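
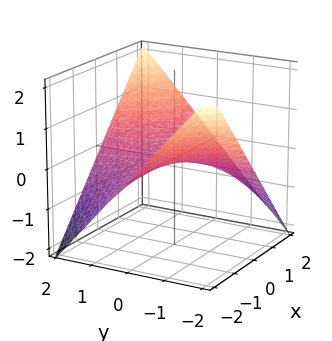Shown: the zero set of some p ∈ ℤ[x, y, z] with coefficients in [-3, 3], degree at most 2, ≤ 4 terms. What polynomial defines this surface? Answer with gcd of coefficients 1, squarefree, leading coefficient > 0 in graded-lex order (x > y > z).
x*y - 2*z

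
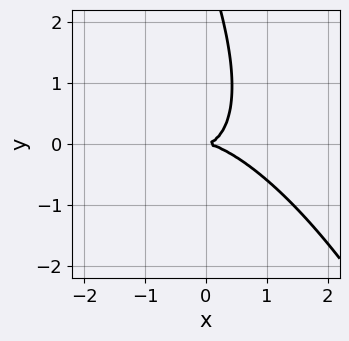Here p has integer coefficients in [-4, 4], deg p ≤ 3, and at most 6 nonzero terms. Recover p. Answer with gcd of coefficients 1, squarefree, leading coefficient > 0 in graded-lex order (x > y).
1. The degree is 3 — the shape is more complex than any degree-2 curve.
2. Against the integer gridlines: one x-axis crossing is at x = 0; it meets the y-axis at y = 0 (among the integer gridlines).
3. These observations pin down the coefficients.

2*x^3 + 3*x^2*y + 3*x*y^2 + y^3 - 3*y^2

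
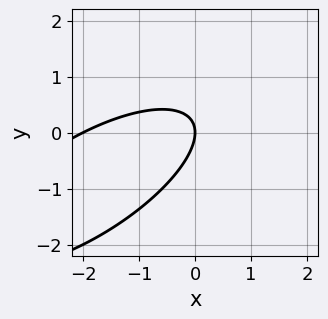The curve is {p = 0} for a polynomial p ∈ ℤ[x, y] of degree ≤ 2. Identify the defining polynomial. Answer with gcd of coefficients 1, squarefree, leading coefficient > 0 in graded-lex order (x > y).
(a) Degree: no degree-1 curve has this shape, so deg p = 2.
(b) From the visible intercepts: among the integer gridlines, it crosses the x-axis at x ∈ {-2, 0}; it crosses the y-axis at the gridline y = 0.
(c) The integer polynomial consistent with all of this is the stated p.

x^2 - 2*x*y + 2*y^2 + 2*x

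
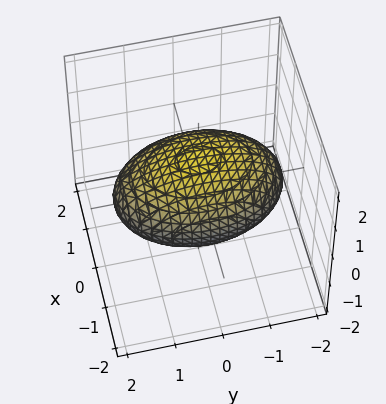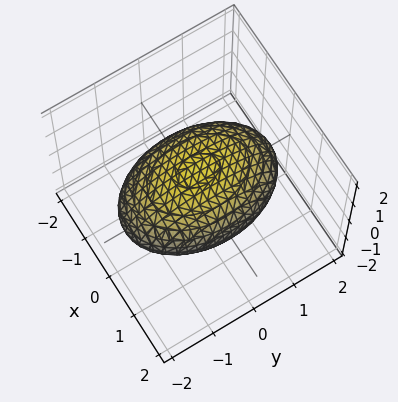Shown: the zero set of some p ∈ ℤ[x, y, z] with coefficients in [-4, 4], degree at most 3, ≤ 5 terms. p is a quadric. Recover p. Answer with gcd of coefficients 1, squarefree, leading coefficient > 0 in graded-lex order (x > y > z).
2*x^2 + y^2 + 3*z^2 - 3

1. The degree is 2 — a closed, bounded, convex surface; a quadric.
2. Symmetries: the z ↦ −z reflection is a symmetry, so z appears only in even powers; the y ↦ −y reflection is a symmetry, so y appears only in even powers; it's symmetric under x → −x, forcing even powers of x.
3. From the visible intercepts: among the integer gridlines, it crosses the z-axis at z ∈ {-1, 1}.
4. Fitting integer coefficients to these (and the overall shape) gives p.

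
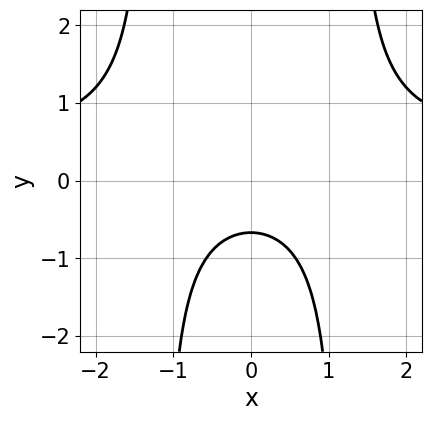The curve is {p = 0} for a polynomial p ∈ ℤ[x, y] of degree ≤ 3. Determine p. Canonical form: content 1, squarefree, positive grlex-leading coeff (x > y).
(a) deg p = 3. A generic line meets the curve in up to 3 points.
(b) Symmetries: mirror symmetry x ↦ −x ⇒ only even powers of x.
(c) From the axis intercepts and sections: no x-intercept at any integer in the box.
(d) These observations pin down the coefficients.

2*x^2*y - x^2 - 3*y - 2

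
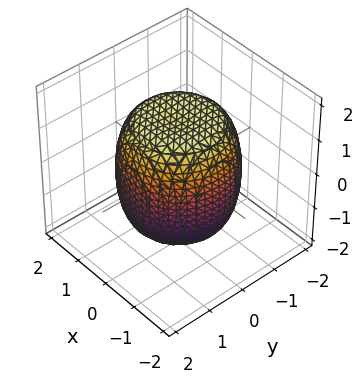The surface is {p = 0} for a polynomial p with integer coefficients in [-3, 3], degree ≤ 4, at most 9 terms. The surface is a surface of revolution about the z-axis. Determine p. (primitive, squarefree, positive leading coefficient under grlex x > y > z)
(a) Degree: no degree-3 surface has this shape, so deg p = 4.
(b) By symmetry, the surface is invariant under rotation about z: p = q(x² + y², z).
(c) Observable constraints: a circular section at z = 1 has radius between 1 and 2.
(d) Fitting integer coefficients to these (and the overall shape) gives p.

x^4 + 2*x^2*y^2 + y^4 - x^2 - y^2 + z^2 - 2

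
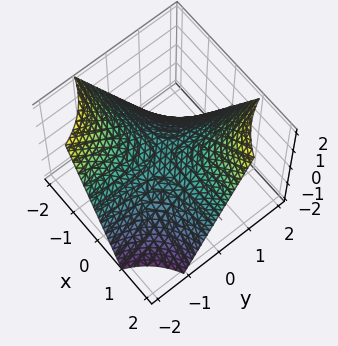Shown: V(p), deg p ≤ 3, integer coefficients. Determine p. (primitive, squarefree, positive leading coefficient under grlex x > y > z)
x*y - z

deg p = 2.
Observable constraints: it meets the z-axis at z = 0 (among the integer gridlines); the visible x-axis segment lies entirely on the surface.
These observations pin down the coefficients.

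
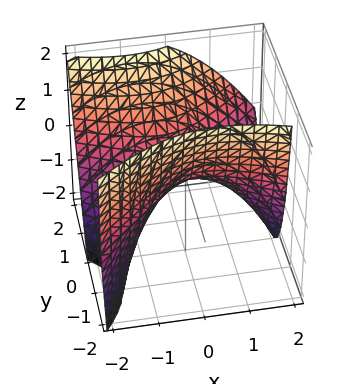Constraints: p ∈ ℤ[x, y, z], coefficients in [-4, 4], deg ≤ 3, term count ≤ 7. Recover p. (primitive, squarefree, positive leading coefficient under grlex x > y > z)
x^2 + x*y - 2*y^2 + y*z + 2*z

First, the degree is 2 — the shape is more complex than any degree-1 surface.
Then, checking where it meets the axes: one z-axis crossing is at z = 0; it meets the y-axis at y = 0 (among the integer gridlines).
Finally, matching integer coefficients to the picture gives p.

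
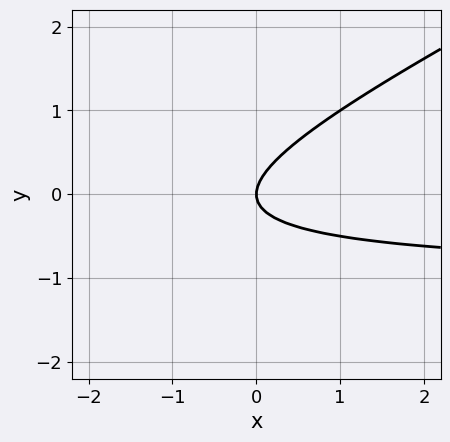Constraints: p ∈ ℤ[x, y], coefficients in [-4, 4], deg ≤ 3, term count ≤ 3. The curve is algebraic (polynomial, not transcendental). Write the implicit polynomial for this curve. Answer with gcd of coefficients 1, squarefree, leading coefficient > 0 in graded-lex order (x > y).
x*y - 2*y^2 + x

First, the degree is 2 — the shape is more complex than any degree-1 curve.
Next, from the visible intercepts: it meets the y-axis at y = 0 (among the integer gridlines); one x-axis crossing is at x = 0.
Finally, assembling these constraints gives the stated polynomial.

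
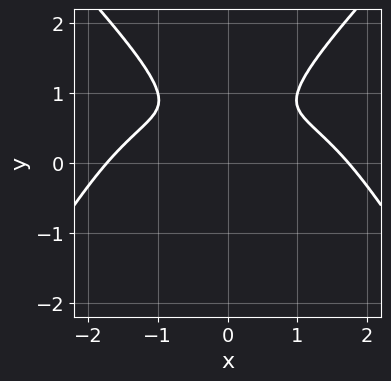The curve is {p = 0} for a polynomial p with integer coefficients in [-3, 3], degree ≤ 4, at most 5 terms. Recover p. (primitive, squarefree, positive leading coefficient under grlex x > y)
x^4 - y^4 + 3*x^2*y - 3*x^2

Degree: the shape is more complex than any degree-3 curve, so deg p = 4.
Symmetries: mirror symmetry x ↦ −x ⇒ only even powers of x.
Fitting integer coefficients to these (and the overall shape) gives p.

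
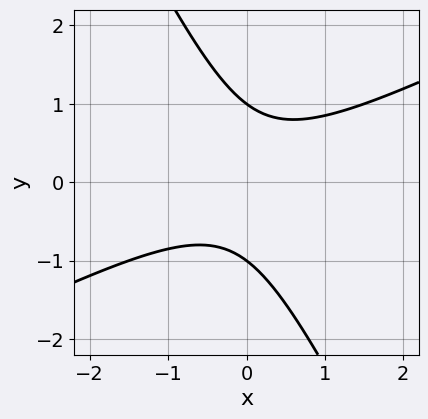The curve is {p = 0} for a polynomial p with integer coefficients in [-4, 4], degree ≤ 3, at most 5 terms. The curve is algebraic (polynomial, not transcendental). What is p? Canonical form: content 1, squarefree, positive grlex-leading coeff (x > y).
2*x^2 - 3*x*y - 2*y^2 + 2

(a) The degree is 2 — the shape is more complex than any degree-1 curve.
(b) Observable constraints: the curve avoids every integer x-axis point in the box; among the integer gridlines, it crosses the y-axis at y ∈ {-1, 1}.
(c) These observations pin down the coefficients.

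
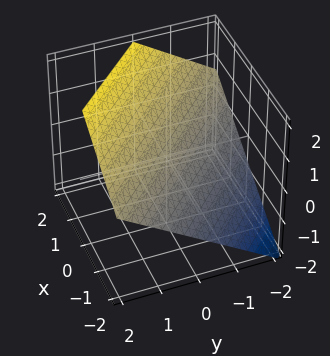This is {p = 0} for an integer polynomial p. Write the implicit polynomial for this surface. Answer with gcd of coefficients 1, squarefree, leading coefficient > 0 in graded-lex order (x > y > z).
Degree: the surface is flat (a plane), so deg p = 1.
From the visible intercepts: it crosses the y-axis at the gridline y = -1; it crosses the x-axis at the gridline x = -1.
Solving for integer coefficients yields p as stated.

2*x + 2*y - 3*z + 2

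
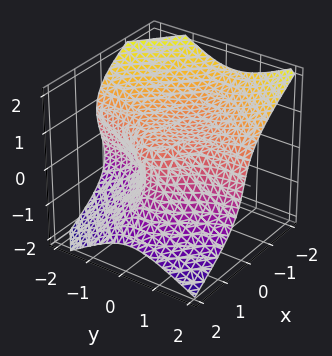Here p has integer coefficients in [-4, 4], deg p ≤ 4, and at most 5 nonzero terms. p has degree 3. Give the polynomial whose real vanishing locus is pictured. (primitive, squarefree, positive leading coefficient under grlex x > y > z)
x^3 + 3*x*y^2 + 3*z^3 + 2*y*z - 1

The degree is 3 — the shape is more complex than any degree-2 surface.
From the visible intercepts: no y-intercept at any integer in the box; it meets the x-axis at x = 1 (among the integer gridlines).
Assembling these constraints gives the stated polynomial.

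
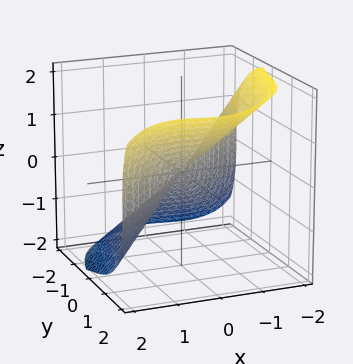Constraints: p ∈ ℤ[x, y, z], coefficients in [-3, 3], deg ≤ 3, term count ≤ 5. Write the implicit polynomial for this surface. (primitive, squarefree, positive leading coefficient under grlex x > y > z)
3*x^3 - 2*x^2*y - 2*y^3 + 3*z^3

(a) deg p = 3. No degree-2 surface has this shape.
(b) Checking where it meets the axes: it crosses the y-axis at the gridline y = 0; it crosses the z-axis at the gridline z = 0; one x-axis crossing is at x = 0.
(c) Together with the visible shape, these determine p as stated.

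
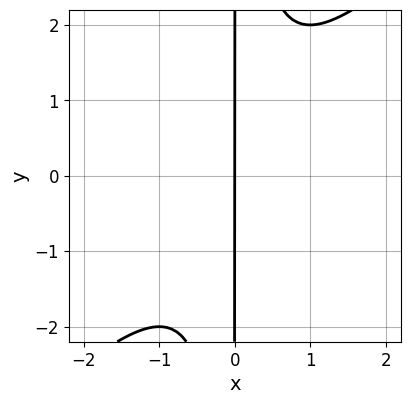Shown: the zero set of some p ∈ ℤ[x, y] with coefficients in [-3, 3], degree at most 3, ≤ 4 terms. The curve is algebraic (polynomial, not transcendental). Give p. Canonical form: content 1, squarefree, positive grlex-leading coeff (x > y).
x^3 - x^2*y + x

The degree is 3 — the shape is more complex than any degree-2 curve.
Observable constraints: every point of the y-axis in the box is on the curve; one x-axis crossing is at x = 0.
Together with the visible shape, these determine p as stated.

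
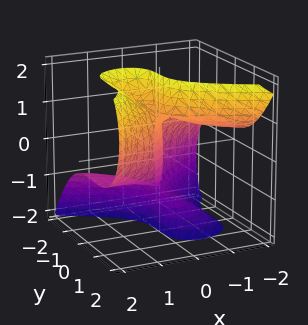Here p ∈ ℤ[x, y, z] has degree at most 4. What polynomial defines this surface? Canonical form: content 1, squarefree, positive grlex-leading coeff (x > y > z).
2*x^2*z + x*y^2 - 2*x*z^2 - 2*y^3 + 2*x

deg p = 3. No degree-2 surface has this shape.
Reading off the gridlines: it meets the y-axis at y = 0 (among the integer gridlines); one x-axis crossing is at x = 0; every point of the z-axis in the box is on the surface.
The integer polynomial consistent with all of this is the stated p.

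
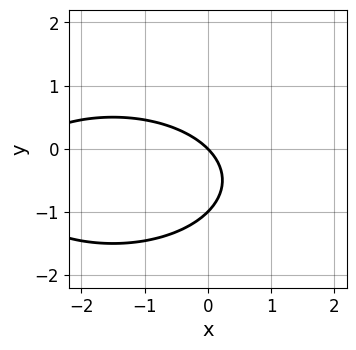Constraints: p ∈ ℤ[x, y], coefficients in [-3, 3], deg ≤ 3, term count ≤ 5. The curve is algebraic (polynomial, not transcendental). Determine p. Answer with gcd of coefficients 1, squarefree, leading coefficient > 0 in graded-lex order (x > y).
(a) The degree is 2 — no degree-1 curve has this shape.
(b) From the axis intercepts and sections: it crosses the x-axis at the gridline x = 0; the y-axis gridline crossings are at y ∈ {-1, 0}.
(c) Together with the visible shape, these determine p as stated.

x^2 + 3*y^2 + 3*x + 3*y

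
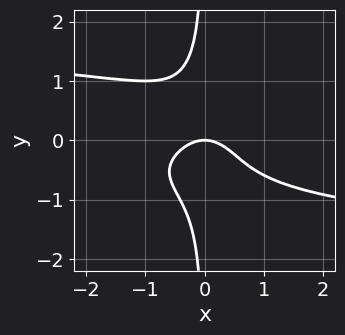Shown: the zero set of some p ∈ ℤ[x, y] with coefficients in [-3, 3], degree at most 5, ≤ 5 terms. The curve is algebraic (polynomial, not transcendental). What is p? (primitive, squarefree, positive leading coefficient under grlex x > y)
1. Degree: the shape is more complex than any degree-3 curve, so deg p = 4.
2. Reading off the gridlines: it crosses the y-axis at the gridline y = 0; it meets the x-axis at x = 0 (among the integer gridlines).
3. Fitting integer coefficients to these (and the overall shape) gives p.

2*x*y^3 + x^2 + y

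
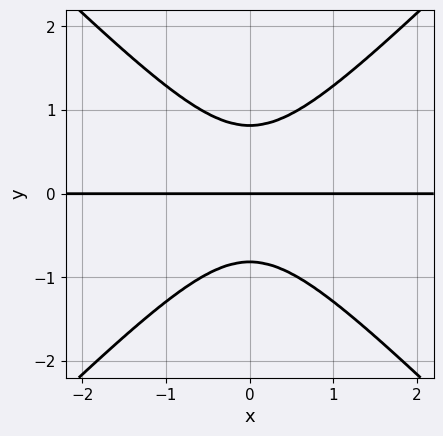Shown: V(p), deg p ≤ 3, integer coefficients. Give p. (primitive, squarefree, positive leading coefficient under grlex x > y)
3*x^2*y - 3*y^3 + 2*y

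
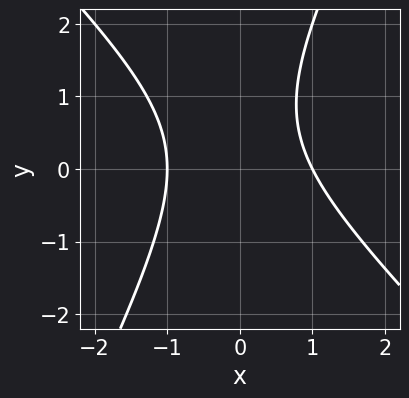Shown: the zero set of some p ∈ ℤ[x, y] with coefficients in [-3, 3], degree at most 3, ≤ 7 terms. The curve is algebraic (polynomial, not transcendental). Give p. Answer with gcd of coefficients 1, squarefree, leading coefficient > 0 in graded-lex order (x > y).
2*x^2 + x*y - y^2 + y - 2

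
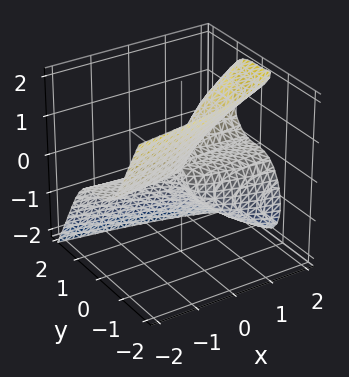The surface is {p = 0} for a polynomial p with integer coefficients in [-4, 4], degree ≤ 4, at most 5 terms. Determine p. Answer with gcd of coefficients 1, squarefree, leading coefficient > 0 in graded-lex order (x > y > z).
3*y^3 + z^3 - 2*x*z

1. Degree: the shape is more complex than any degree-2 surface, so deg p = 3.
2. Checking where it meets the axes: it meets the z-axis at z = 0 (among the integer gridlines); it meets the y-axis at y = 0 (among the integer gridlines); every point of the x-axis in the box is on the surface.
3. Putting this together gives p.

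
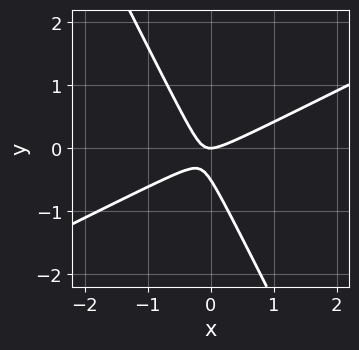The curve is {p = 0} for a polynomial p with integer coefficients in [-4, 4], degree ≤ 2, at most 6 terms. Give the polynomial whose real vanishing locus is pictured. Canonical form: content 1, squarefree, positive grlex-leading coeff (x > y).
2*x^2 - 3*x*y - 2*y^2 - y

(a) The degree is 2 — the shape is more complex than any degree-1 curve.
(b) Observable constraints: it crosses the y-axis at the gridline y = 0; it meets the x-axis at x = 0 (among the integer gridlines).
(c) Putting this together gives p.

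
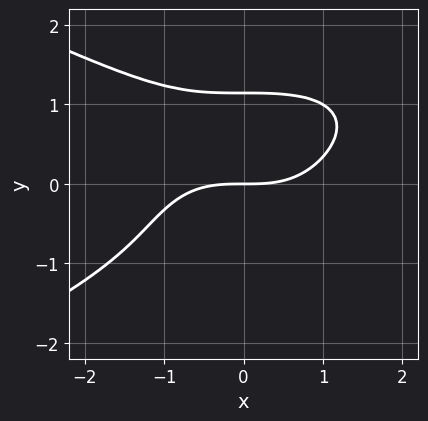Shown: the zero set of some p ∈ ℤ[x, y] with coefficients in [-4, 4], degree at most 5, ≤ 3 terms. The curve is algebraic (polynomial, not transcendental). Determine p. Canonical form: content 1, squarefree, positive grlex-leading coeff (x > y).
First, the degree is 4 — a generic line meets the curve in up to 4 points.
Next, observable constraints: it crosses the y-axis at the gridline y = 0; one x-axis crossing is at x = 0.
Finally, together with the visible shape, these determine p as stated.

2*y^4 + x^3 - 3*y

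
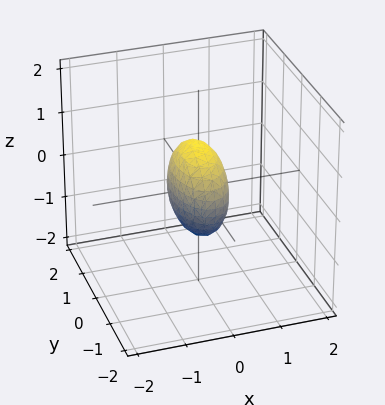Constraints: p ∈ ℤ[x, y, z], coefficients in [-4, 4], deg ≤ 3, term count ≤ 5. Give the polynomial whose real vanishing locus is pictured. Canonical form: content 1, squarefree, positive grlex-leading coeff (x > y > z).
3*x^2 + y^2 + z^2 - 1

First, deg p = 2. Bounded and convex; a quadric.
Next, symmetries: the x ↦ −x reflection is a symmetry, so x appears only in even powers; it's symmetric under y → −y, forcing even powers of y; it's symmetric under z → −z, forcing even powers of z.
Next, observable constraints: the z-axis gridline crossings are at z ∈ {-1, 1}; among the integer gridlines, it crosses the y-axis at y ∈ {-1, 1}.
Finally, these observations pin down the coefficients.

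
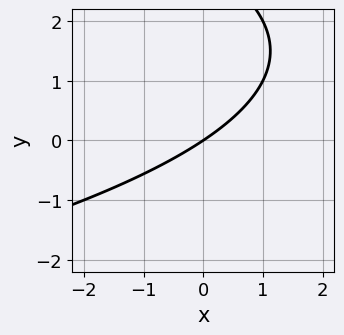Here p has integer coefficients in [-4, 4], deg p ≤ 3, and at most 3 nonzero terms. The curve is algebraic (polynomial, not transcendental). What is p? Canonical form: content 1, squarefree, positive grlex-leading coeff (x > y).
1. The degree is 2 — a generic line meets the curve in up to 2 points.
2. From the visible intercepts: it meets the x-axis at x = 0 (among the integer gridlines); it crosses the y-axis at the gridline y = 0.
3. The integer polynomial consistent with all of this is the stated p.

y^2 + 2*x - 3*y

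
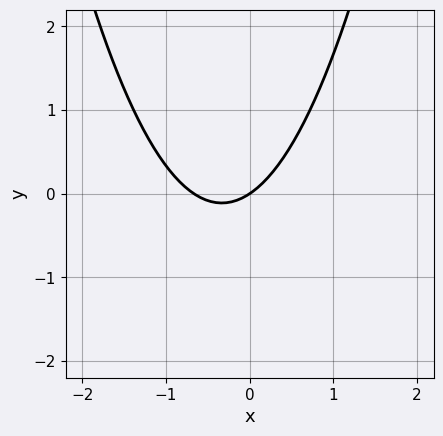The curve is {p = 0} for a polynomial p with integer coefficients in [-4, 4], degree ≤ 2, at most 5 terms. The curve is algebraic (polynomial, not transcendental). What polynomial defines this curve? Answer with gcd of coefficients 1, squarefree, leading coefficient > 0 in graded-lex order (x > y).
3*x^2 + 2*x - 3*y

1. Degree: the shape is more complex than any degree-1 curve, so deg p = 2.
2. Checking where it meets the axes: it meets the x-axis at x = 0 (among the integer gridlines); one y-axis crossing is at y = 0.
3. Fitting integer coefficients to these (and the overall shape) gives p.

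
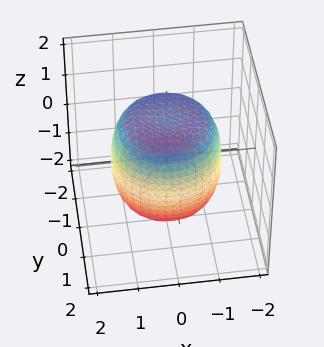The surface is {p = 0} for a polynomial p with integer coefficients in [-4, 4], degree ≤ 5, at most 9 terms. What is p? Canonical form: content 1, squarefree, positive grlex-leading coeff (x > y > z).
(a) deg p = 4. No degree-3 surface has this shape.
(b) Symmetries: the z-axis is an axis of rotation, so x and y enter only as x² + y².
(c) Checking where it meets the axes: a circular section at z = 1 has radius between 1 and 2.
(d) Assembling these constraints gives the stated polynomial.

2*x^4 + 4*x^2*y^2 + 2*y^4 - 2*x^2 - 2*y^2 + 2*z^2 - 3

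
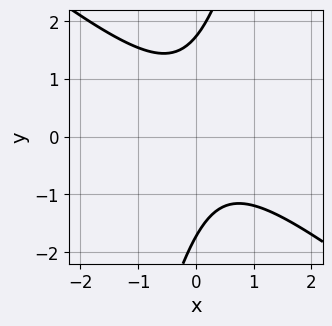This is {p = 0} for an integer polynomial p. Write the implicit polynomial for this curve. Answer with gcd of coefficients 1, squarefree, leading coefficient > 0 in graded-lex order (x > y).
3*x^2 + 3*x*y - y^2 - x + 3

deg p = 2.
Checking where it meets the axes: the curve avoids every integer x-axis point in the box.
Putting this together gives p.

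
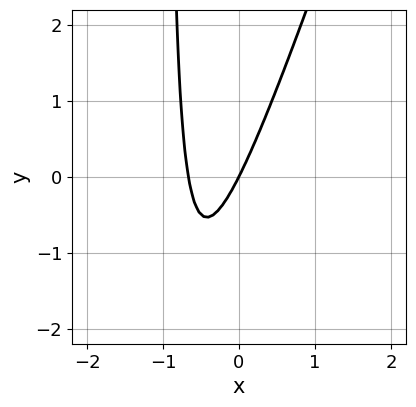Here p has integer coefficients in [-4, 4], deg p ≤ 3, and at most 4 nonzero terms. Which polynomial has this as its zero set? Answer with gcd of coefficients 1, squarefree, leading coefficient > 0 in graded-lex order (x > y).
3*x^2 - x*y + 2*x - y

(a) deg p = 2. A generic line meets the curve in up to 2 points.
(b) Against the integer gridlines: one x-axis crossing is at x = 0; it meets the y-axis at y = 0 (among the integer gridlines).
(c) The integer polynomial consistent with all of this is the stated p.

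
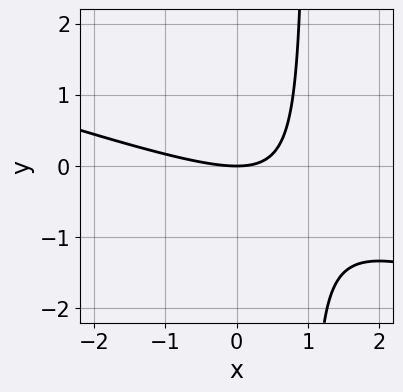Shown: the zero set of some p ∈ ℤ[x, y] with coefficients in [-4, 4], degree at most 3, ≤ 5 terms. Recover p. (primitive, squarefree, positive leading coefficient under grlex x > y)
1. Degree: the shape is more complex than any degree-1 curve, so deg p = 2.
2. Reading off the gridlines: one y-axis crossing is at y = 0; it meets the x-axis at x = 0 (among the integer gridlines).
3. These observations pin down the coefficients.

x^2 + 3*x*y - 3*y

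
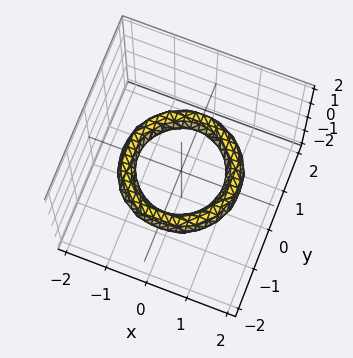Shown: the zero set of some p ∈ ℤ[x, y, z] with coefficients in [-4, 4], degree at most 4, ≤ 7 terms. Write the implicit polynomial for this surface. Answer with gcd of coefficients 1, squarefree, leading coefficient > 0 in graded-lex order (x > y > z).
x^4 + 2*x^2*y^2 + y^4 - 3*x^2 - 3*y^2 + 3*z^2 + 2

deg p = 4.
By symmetry, the z-axis is an axis of rotation, so x and y enter only as x² + y².
Observable constraints: a circular section at z = 0 has radius exactly 1; the x-axis gridline crossings are at x ∈ {-1, 1}; the y-axis gridline crossings are at y ∈ {-1, 1}.
The integer polynomial consistent with all of this is the stated p.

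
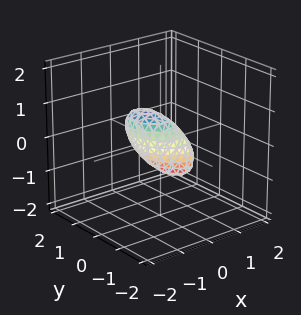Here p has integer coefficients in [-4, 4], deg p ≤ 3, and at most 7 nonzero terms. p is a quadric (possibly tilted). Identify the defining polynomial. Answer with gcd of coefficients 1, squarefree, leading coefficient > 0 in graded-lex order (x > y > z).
(a) Degree: no degree-1 surface has this shape, so deg p = 2.
(b) Solving for integer coefficients yields p as stated.

3*x^2 + 2*x*y + 2*y^2 - 2*y*z + 2*z^2 - 1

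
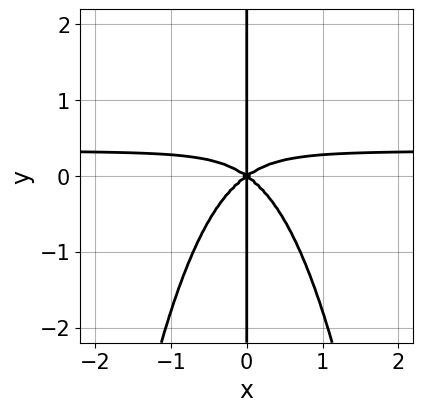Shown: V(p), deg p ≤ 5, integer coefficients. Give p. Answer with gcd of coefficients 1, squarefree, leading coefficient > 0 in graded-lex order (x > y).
3*x^3*y - x^3 + 2*x*y^2

(a) The degree is 4 — a generic line meets the curve in up to 4 points.
(b) Against the integer gridlines: the visible y-axis segment lies entirely on the curve; one x-axis crossing is at x = 0.
(c) These observations pin down the coefficients.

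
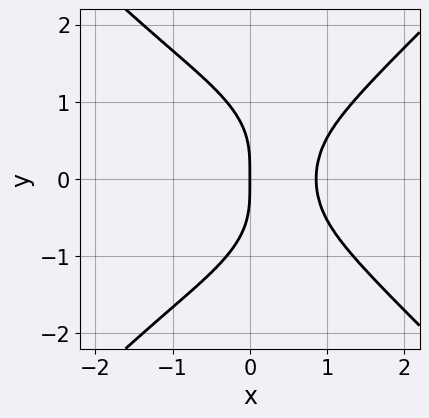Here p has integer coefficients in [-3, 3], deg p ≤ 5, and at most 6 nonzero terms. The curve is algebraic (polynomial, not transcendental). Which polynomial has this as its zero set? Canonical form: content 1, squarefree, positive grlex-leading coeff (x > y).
2*x^4 - 2*y^4 - 3*x*y^2 + 2*x^2 - 3*x

First, the degree is 4 — a generic line meets the curve in up to 4 points.
Next, symmetries: the y ↦ −y reflection is a symmetry, so y appears only in even powers.
Then, checking where it meets the axes: it meets the y-axis at y = 0 (among the integer gridlines); one x-axis crossing is at x = 0.
Finally, putting this together gives p.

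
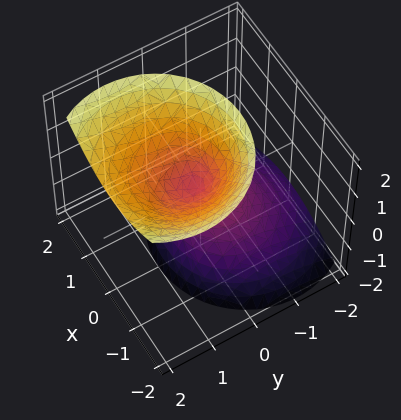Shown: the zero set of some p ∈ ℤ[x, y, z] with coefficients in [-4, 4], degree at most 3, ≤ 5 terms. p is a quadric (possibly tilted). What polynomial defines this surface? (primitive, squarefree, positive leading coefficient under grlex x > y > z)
1. There are 2 components. Treating them together as one polynomial.
2. The degree is 2 — a generic line meets the surface in up to 2 points.
3. Checking where it meets the axes: it meets the z-axis at z = 0 (among the integer gridlines); one y-axis crossing is at y = 0; one x-axis crossing is at x = 0.
4. These observations pin down the coefficients.

3*x^2 + 3*y^2 - 3*y*z - 2*z^2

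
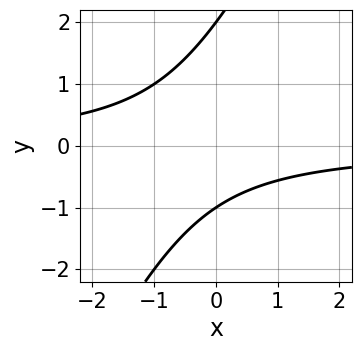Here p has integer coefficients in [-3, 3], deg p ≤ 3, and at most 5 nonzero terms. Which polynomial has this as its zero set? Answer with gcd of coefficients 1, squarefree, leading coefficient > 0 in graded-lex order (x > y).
(a) The degree is 2 — no degree-1 curve has this shape.
(b) From the axis intercepts and sections: among the integer gridlines, it crosses the y-axis at y ∈ {-1, 2}; it misses every integer gridline on the x-axis.
(c) Assembling these constraints gives the stated polynomial.

2*x*y - y^2 + y + 2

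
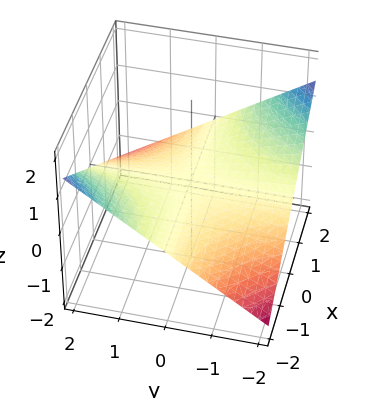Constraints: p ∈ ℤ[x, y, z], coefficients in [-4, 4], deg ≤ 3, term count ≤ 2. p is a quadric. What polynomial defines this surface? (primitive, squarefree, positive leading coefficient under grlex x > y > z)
deg p = 2. A hyperbolic paraboloid; a quadric.
From the axis intercepts and sections: one z-axis crossing is at z = 0; the visible y-axis segment lies entirely on the surface; every point of the x-axis in the box is on the surface.
Fitting integer coefficients to these (and the overall shape) gives p.

x*y + 3*z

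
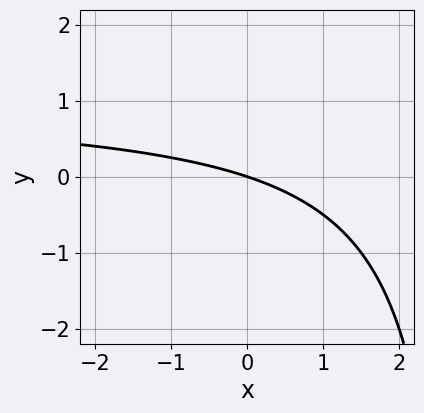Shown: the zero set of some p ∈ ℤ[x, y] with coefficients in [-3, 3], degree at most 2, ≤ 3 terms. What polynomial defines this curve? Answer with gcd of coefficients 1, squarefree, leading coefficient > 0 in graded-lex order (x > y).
(a) The degree is 2 — no degree-1 curve has this shape.
(b) Observable constraints: it crosses the x-axis at the gridline x = 0; it crosses the y-axis at the gridline y = 0.
(c) Together with the visible shape, these determine p as stated.

x*y - x - 3*y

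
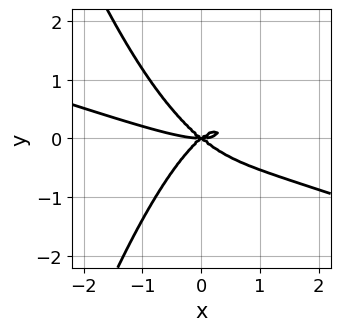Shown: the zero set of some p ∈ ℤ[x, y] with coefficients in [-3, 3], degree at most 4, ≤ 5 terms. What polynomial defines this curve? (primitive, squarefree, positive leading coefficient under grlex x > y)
x^4 + 3*x^3*y - 2*x^2*y + 3*y^3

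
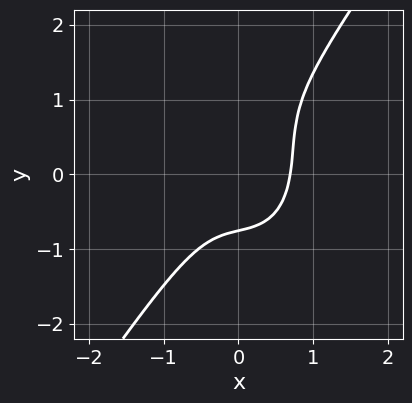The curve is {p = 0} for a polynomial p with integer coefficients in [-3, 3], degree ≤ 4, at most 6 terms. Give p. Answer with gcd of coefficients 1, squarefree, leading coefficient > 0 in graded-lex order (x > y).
3*x^3 - y^3 - x*y + y^2 - 1

1. Degree: the shape is more complex than any degree-2 curve, so deg p = 3.
2. Putting this together gives p.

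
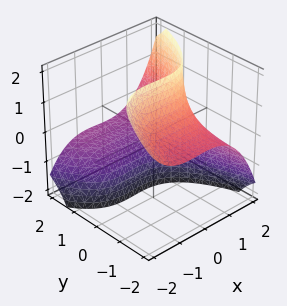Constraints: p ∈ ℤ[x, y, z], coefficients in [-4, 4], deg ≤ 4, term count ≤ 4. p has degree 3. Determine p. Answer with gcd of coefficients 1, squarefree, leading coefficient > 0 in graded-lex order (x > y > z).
x^3 + x^2 - 3*y*z - 3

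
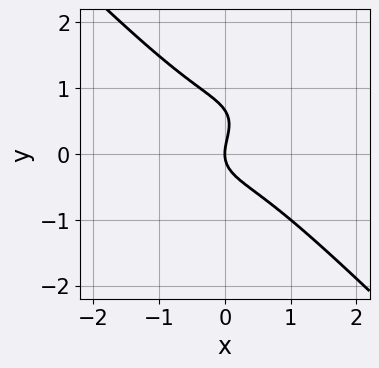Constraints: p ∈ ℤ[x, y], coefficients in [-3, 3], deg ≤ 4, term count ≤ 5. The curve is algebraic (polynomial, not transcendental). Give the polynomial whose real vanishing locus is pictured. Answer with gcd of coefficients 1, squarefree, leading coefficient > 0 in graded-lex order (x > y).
2*x^3 - x^2*y + 3*y^3 - 2*y^2 + 2*x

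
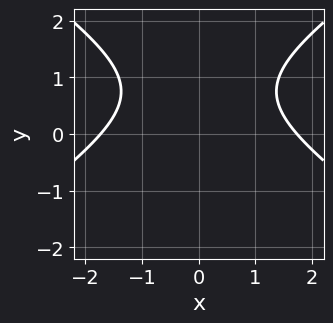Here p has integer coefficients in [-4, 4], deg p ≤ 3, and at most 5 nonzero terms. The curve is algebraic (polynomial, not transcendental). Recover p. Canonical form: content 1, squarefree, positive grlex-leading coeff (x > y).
x^2 - 2*y^2 + 3*y - 3

(a) deg p = 2. A generic line meets the curve in up to 2 points.
(b) Symmetries: mirror symmetry x ↦ −x ⇒ only even powers of x.
(c) Checking where it meets the axes: it misses every integer gridline on the y-axis.
(d) Fitting integer coefficients to these (and the overall shape) gives p.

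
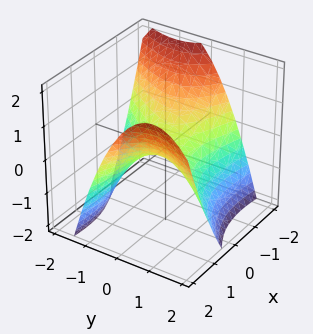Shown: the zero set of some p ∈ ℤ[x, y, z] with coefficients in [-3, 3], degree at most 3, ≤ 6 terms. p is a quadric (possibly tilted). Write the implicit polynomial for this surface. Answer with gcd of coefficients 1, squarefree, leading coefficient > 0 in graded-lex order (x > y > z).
First, the degree is 2 — the shape is more complex than any degree-1 surface.
Next, against the integer gridlines: it crosses the y-axis at the gridline y = 0; it meets the z-axis at z = 0 (among the integer gridlines); it crosses the x-axis at the gridline x = 0.
Finally, assembling these constraints gives the stated polynomial.

x^2 + 2*x*y - 2*y^2 - 3*z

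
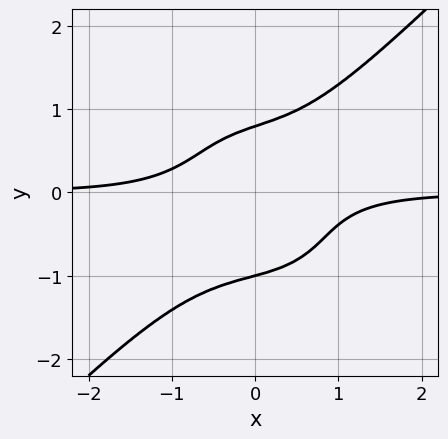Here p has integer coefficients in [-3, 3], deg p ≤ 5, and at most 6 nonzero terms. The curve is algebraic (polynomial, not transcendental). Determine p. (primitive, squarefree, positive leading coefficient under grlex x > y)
First, the degree is 4 — a generic line meets the curve in up to 4 points.
Next, against the integer gridlines: the curve avoids every integer x-axis point in the box; it crosses the y-axis at the gridline y = -1.
Finally, solving for integer coefficients yields p as stated.

3*x^3*y - 3*y^4 + 3*x*y - y + 2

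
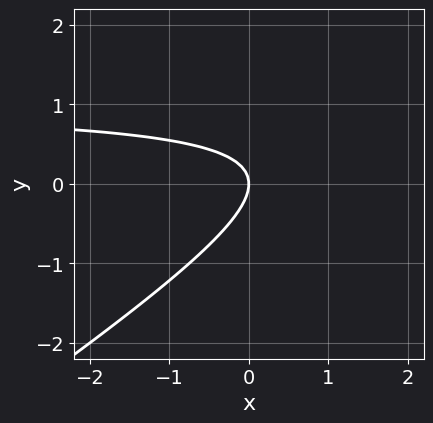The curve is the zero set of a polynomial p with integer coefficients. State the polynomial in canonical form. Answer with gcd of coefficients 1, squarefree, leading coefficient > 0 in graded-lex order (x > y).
2*x*y - 3*y^2 - 2*x

(a) deg p = 2. The shape is more complex than any degree-1 curve.
(b) From the axis intercepts and sections: it meets the x-axis at x = 0 (among the integer gridlines); one y-axis crossing is at y = 0.
(c) Matching integer coefficients to the picture gives p.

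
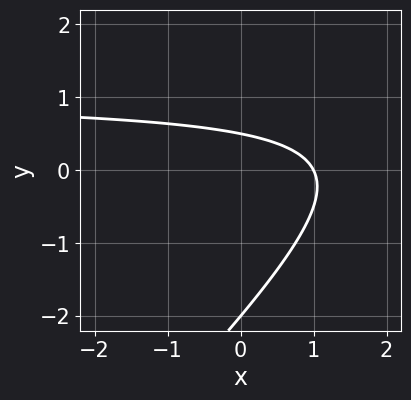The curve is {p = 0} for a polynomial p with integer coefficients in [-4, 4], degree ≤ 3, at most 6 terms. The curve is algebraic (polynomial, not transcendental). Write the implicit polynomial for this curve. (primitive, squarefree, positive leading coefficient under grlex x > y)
1. The degree is 2 — a generic line meets the curve in up to 2 points.
2. Checking where it meets the axes: it crosses the y-axis at the gridline y = -2; one x-axis crossing is at x = 1.
3. Putting this together gives p.

2*x*y - 2*y^2 - 2*x - 3*y + 2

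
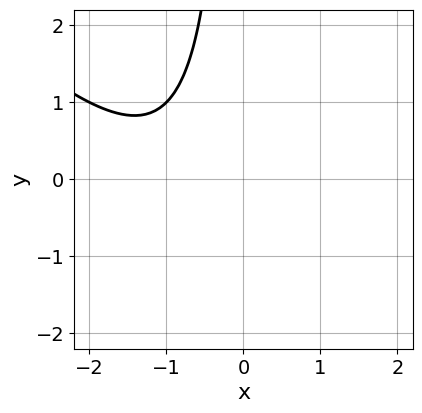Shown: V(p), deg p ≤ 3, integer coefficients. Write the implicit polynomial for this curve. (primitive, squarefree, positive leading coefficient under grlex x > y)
x^2 + x*y + 2*x + 2

1. The degree is 2 — the shape is more complex than any degree-1 curve.
2. Against the integer gridlines: it misses every integer gridline on the x-axis; it misses every integer gridline on the y-axis.
3. Putting this together gives p.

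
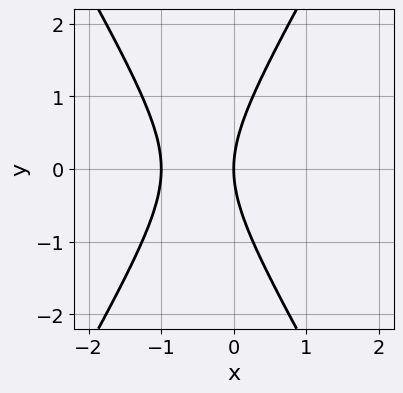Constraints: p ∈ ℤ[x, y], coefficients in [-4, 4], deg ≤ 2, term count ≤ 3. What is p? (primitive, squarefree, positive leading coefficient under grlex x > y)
3*x^2 - y^2 + 3*x

First, deg p = 2. The shape is more complex than any degree-1 curve.
Then, symmetries: it's symmetric under y → −y, forcing even powers of y.
Next, against the integer gridlines: the x-axis gridline crossings are at x ∈ {-1, 0}; it meets the y-axis at y = 0 (among the integer gridlines).
Finally, solving for integer coefficients yields p as stated.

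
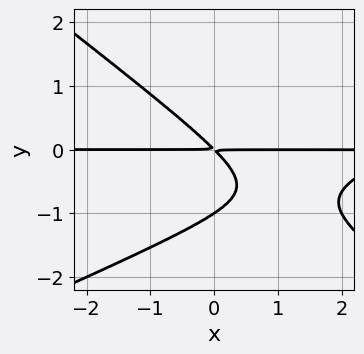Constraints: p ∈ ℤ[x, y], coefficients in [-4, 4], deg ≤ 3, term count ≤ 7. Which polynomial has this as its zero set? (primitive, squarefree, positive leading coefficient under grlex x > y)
First, deg p = 3. No degree-2 curve has this shape.
Next, against the integer gridlines: the visible x-axis segment lies entirely on the curve; it meets the y-axis at y = -1 (among the integer gridlines).
Finally, these observations pin down the coefficients.

x^2*y - x*y^2 - 3*y^3 - 3*x*y - 3*y^2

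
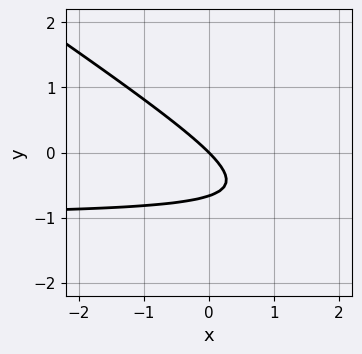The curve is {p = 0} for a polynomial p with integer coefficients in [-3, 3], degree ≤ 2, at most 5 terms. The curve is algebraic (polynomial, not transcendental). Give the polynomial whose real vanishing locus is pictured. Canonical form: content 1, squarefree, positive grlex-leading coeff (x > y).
2*x*y + 3*y^2 + 2*x + 2*y

First, deg p = 2. No degree-1 curve has this shape.
Next, from the visible intercepts: one y-axis crossing is at y = 0; it crosses the x-axis at the gridline x = 0.
Finally, together with the visible shape, these determine p as stated.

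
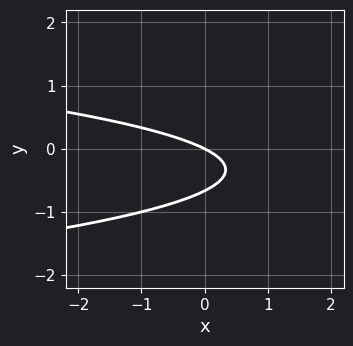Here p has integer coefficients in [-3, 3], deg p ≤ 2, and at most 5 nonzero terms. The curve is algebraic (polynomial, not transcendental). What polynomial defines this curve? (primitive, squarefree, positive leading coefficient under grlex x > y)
First, deg p = 2. The shape is more complex than any degree-1 curve.
Next, against the integer gridlines: one x-axis crossing is at x = 0; it meets the y-axis at y = 0 (among the integer gridlines).
Finally, putting this together gives p.

3*y^2 + x + 2*y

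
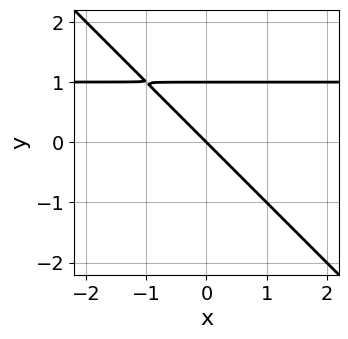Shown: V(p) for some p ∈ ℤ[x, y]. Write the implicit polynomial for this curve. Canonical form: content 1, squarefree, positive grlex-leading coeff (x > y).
The degree is 2 — the shape is more complex than any degree-1 curve.
Reading off the gridlines: it crosses the x-axis at the gridline x = 0; among the integer gridlines, it crosses the y-axis at y ∈ {0, 1}.
These observations pin down the coefficients.

x*y + y^2 - x - y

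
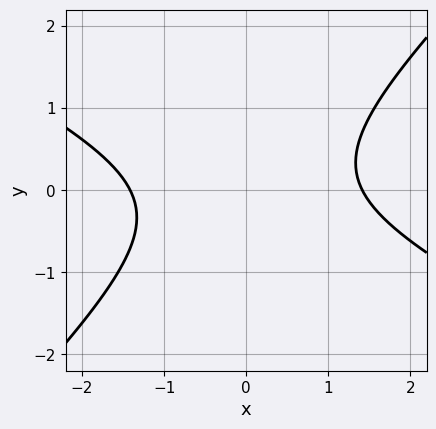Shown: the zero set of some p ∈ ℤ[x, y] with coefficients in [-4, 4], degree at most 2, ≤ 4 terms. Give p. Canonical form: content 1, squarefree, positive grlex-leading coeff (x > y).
First, deg p = 2.
Next, checking where it meets the axes: the curve avoids every integer y-axis point in the box.
Finally, putting this together gives p.

x^2 + x*y - 2*y^2 - 2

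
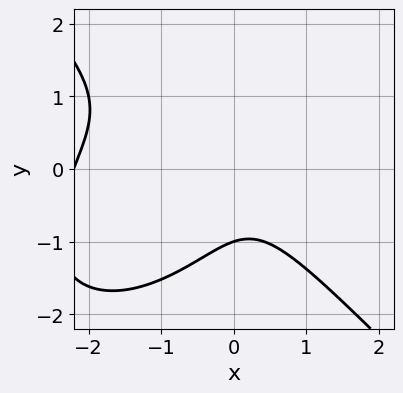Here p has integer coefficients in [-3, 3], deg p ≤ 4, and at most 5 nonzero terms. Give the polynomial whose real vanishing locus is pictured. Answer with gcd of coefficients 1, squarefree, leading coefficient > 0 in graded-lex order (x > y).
First, degree: a generic line meets the curve in up to 3 points, so deg p = 3.
Next, from the visible intercepts: it meets the y-axis at y = -1 (among the integer gridlines); the curve avoids every integer x-axis point in the box.
Finally, assembling these constraints gives the stated polynomial.

x^3 + y^3 + 2*x^2 + x*y + 1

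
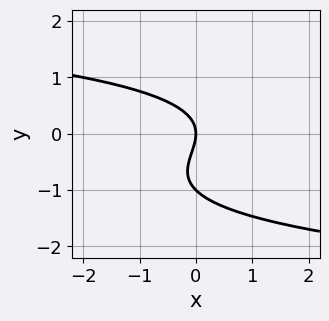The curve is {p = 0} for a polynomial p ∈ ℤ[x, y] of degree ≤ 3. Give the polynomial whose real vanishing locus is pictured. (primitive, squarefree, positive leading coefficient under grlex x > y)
y^3 + y^2 + x

(a) deg p = 3. The shape is more complex than any degree-2 curve.
(b) Checking where it meets the axes: one x-axis crossing is at x = 0; the y-axis gridline crossings are at y ∈ {-1, 0}.
(c) Together with the visible shape, these determine p as stated.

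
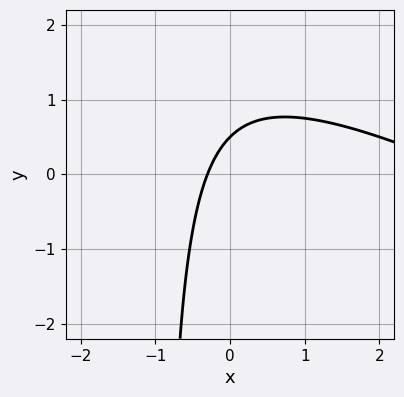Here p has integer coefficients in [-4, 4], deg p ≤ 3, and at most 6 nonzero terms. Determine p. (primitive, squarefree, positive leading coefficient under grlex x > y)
First, the degree is 2 — a generic line meets the curve in up to 2 points.
Finally, the integer polynomial consistent with all of this is the stated p.

x^2 + 2*x*y - 3*x + 2*y - 1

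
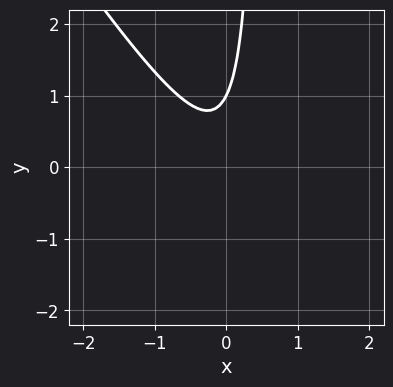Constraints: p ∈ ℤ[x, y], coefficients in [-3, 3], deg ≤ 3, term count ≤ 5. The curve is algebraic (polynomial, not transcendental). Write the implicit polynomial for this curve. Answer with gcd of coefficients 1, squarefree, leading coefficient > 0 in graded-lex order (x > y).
3*x^2 + 2*x*y - y + 1

(a) deg p = 2.
(b) From the visible intercepts: one y-axis crossing is at y = 1; no x-intercept at any integer in the box.
(c) Together with the visible shape, these determine p as stated.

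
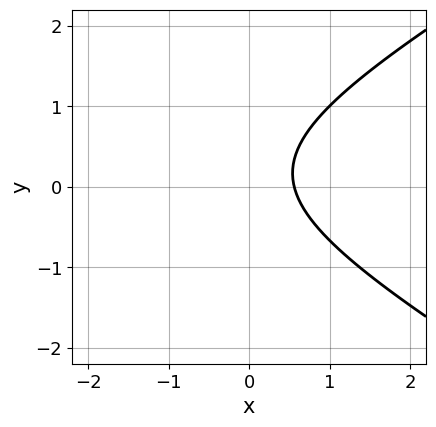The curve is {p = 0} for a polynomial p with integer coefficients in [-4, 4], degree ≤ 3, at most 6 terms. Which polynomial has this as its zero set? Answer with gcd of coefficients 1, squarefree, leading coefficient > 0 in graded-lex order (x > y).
First, the degree is 2 — the shape is more complex than any degree-1 curve.
Next, from the axis intercepts and sections: the curve avoids every integer y-axis point in the box.
Finally, solving for integer coefficients yields p as stated.

x^2 - 3*y^2 + 3*x + y - 2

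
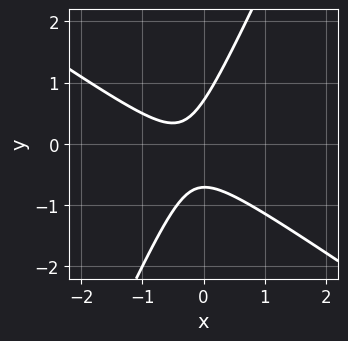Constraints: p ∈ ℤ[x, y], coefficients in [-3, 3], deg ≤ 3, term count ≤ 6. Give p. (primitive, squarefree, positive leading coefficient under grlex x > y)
3*x^2 + 3*x*y - 2*y^2 + 2*x + 1

(a) Degree: the shape is more complex than any degree-1 curve, so deg p = 2.
(b) Reading off the gridlines: no x-intercept at any integer in the box.
(c) Putting this together gives p.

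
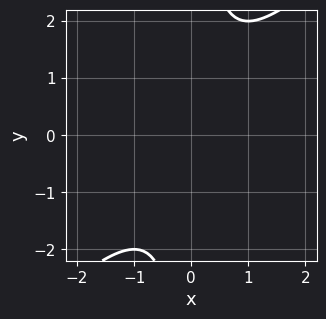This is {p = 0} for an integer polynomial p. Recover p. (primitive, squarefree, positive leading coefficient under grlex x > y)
(a) Degree: the shape is more complex than any degree-1 curve, so deg p = 2.
(b) Observable constraints: the curve avoids every integer y-axis point in the box; no x-intercept at any integer in the box.
(c) The integer polynomial consistent with all of this is the stated p.

x^2 - x*y + 1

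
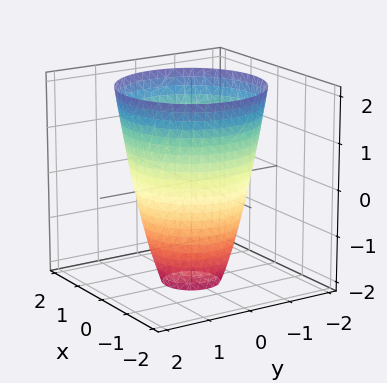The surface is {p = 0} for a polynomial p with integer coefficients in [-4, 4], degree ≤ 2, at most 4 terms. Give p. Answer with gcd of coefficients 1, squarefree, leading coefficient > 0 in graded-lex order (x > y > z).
First, the degree is 2 — the shape is more complex than any degree-1 surface.
Next, symmetries: the z-axis is an axis of rotation, so x and y enter only as x² + y².
Then, from the visible intercepts: no z-intercept at any integer in the box; a circular section at z = -1 has radius exactly 1.
Finally, putting this together gives p.

2*x^2 + 2*y^2 - z - 3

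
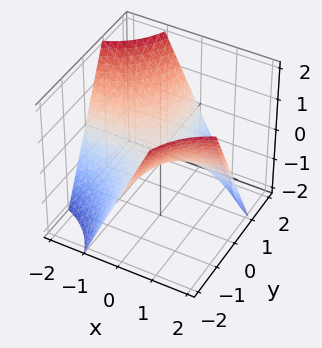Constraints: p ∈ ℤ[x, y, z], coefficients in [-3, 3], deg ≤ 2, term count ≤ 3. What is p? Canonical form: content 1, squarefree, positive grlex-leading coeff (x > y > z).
x*y + z

The degree is 2 — a hyperbolic paraboloid; a quadric.
From the visible intercepts: the visible x-axis segment lies entirely on the surface; one z-axis crossing is at z = 0; the visible y-axis segment lies entirely on the surface.
Assembling these constraints gives the stated polynomial.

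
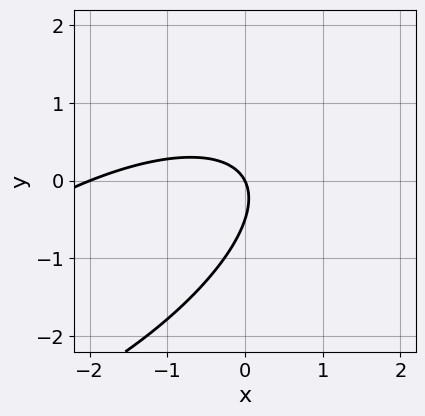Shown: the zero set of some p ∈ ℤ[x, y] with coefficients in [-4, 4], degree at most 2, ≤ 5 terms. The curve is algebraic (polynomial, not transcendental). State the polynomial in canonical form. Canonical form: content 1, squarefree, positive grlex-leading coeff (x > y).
x^2 - 2*x*y + 2*y^2 + 2*x + y

(a) Degree: a generic line meets the curve in up to 2 points, so deg p = 2.
(b) Observable constraints: among the integer gridlines, it crosses the x-axis at x ∈ {-2, 0}; it meets the y-axis at y = 0 (among the integer gridlines).
(c) Together with the visible shape, these determine p as stated.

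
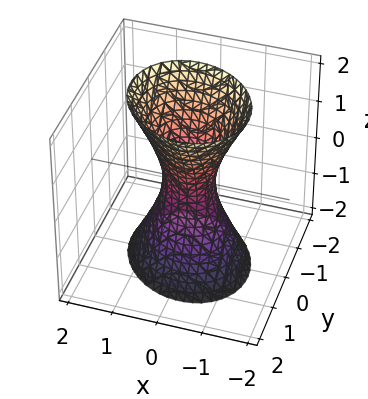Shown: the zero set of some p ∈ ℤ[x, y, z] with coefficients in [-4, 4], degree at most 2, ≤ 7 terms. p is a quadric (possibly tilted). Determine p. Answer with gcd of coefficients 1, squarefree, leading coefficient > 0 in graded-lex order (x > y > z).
3*x^2 + x*y + 3*y^2 - z^2 - 1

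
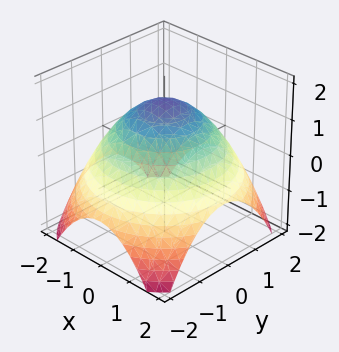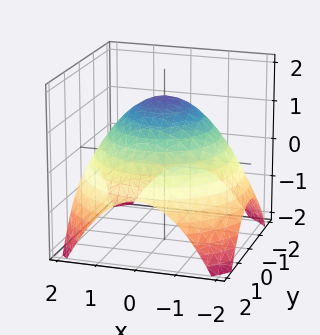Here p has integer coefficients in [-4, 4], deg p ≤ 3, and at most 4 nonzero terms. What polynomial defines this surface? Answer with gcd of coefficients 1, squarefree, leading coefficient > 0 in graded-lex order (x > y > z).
x^2 + y^2 + 2*z - 3

deg p = 2. The shape is more complex than any degree-1 surface.
Symmetry: the z-axis is an axis of rotation, so x and y enter only as x² + y².
Checking where it meets the axes: a circular section at z = 0 has radius between 1 and 2.
The integer polynomial consistent with all of this is the stated p.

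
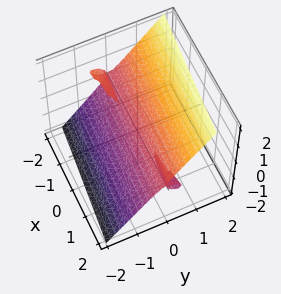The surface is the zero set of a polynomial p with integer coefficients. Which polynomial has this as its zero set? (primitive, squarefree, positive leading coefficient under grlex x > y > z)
1. The picture has 3 separate pieces. Treating them together as one polynomial.
2. deg p = 3. A generic line meets the surface in up to 3 points.
3. From the visible intercepts: it meets the y-axis at y = 0 (among the integer gridlines); every point of the x-axis in the box is on the surface; it meets the z-axis at z = 0 (among the integer gridlines).
4. Putting this together gives p.

x*y*z + 3*y^3 + 2*y^2*z - 3*z^3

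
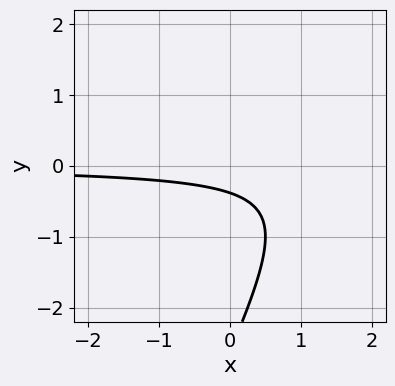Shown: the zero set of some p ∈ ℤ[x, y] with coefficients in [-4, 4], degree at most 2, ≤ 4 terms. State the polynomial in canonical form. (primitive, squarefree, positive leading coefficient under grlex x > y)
2*x*y - y^2 - 3*y - 1

1. deg p = 2. A generic line meets the curve in up to 2 points.
2. Reading off the gridlines: no x-intercept at any integer in the box.
3. The integer polynomial consistent with all of this is the stated p.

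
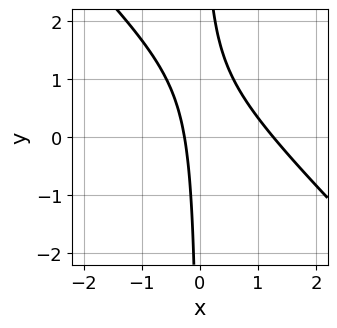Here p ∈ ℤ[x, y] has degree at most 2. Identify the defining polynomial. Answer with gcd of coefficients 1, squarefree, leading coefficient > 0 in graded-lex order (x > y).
Degree: no degree-1 curve has this shape, so deg p = 2.
From the visible intercepts: the curve avoids every integer y-axis point in the box.
The integer polynomial consistent with all of this is the stated p.

3*x^2 + 3*x*y - 3*x - 1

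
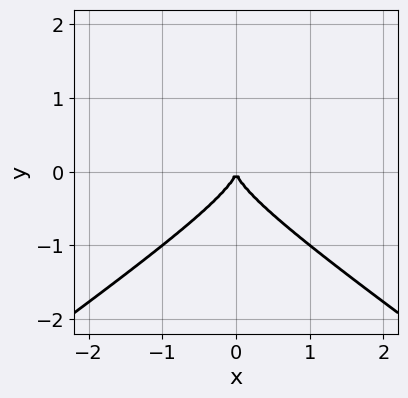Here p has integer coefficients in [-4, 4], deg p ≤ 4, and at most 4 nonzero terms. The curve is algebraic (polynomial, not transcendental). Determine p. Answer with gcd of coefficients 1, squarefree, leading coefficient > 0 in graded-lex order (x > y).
x^2*y - 2*y^3 - x^2

deg p = 3. The shape is more complex than any degree-2 curve.
Symmetries: it's symmetric under x → −x, forcing even powers of x.
Reading off the gridlines: it crosses the y-axis at the gridline y = 0; it crosses the x-axis at the gridline x = 0.
Assembling these constraints gives the stated polynomial.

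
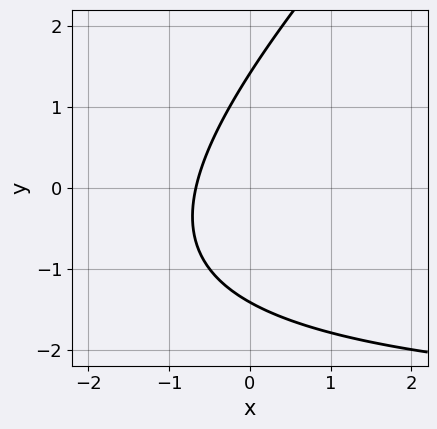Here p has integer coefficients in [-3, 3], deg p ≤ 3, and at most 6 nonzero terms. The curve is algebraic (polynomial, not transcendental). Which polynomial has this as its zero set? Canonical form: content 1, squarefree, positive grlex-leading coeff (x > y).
1. The degree is 2 — no degree-1 curve has this shape.
2. Solving for integer coefficients yields p as stated.

x*y - y^2 + 3*x + 2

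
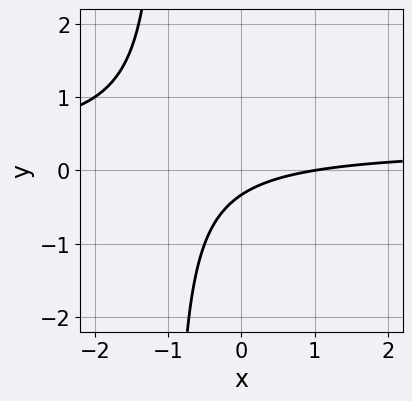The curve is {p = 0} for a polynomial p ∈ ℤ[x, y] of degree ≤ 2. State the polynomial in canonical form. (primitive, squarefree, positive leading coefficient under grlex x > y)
The degree is 2 — a generic line meets the curve in up to 2 points.
Observable constraints: one x-axis crossing is at x = 1.
The integer polynomial consistent with all of this is the stated p.

3*x*y - x + 3*y + 1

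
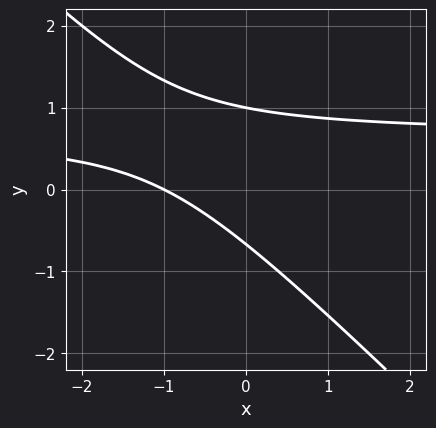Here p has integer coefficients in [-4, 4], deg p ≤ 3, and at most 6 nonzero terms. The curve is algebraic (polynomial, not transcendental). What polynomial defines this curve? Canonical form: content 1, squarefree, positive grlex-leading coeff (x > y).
3*x*y + 3*y^2 - 2*x - y - 2

Degree: no degree-1 curve has this shape, so deg p = 2.
Against the integer gridlines: one y-axis crossing is at y = 1; one x-axis crossing is at x = -1.
Putting this together gives p.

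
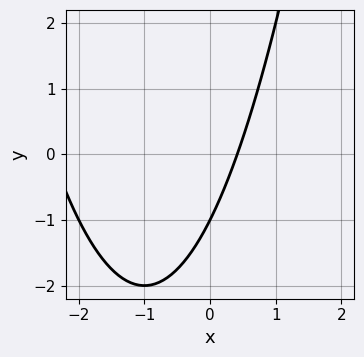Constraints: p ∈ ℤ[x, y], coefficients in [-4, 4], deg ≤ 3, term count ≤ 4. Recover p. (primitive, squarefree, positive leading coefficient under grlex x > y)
The degree is 2 — a generic line meets the curve in up to 2 points.
From the visible intercepts: it crosses the y-axis at the gridline y = -1.
Solving for integer coefficients yields p as stated.

x^2 + 2*x - y - 1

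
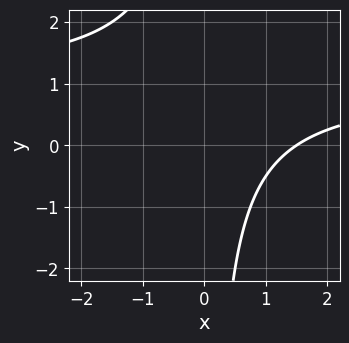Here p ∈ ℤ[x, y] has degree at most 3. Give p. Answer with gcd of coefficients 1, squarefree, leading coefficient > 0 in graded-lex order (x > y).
2*x*y - 2*x + 3

First, deg p = 2. No degree-1 curve has this shape.
Next, observable constraints: the curve avoids every integer y-axis point in the box.
Finally, matching integer coefficients to the picture gives p.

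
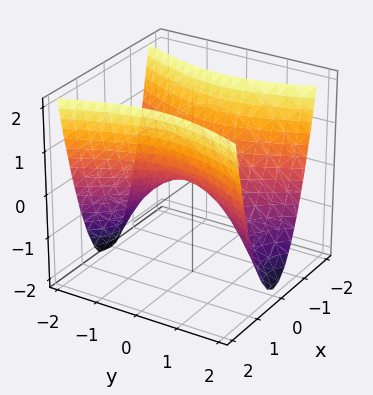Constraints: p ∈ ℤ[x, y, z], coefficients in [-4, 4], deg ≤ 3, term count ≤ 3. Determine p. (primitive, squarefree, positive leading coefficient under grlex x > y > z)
1. Degree: a saddle surface; a quadric, so deg p = 2.
2. Symmetries: the y ↦ −y reflection is a symmetry, so y appears only in even powers; mirror symmetry x ↦ −x ⇒ only even powers of x.
3. From the visible intercepts: one x-axis crossing is at x = 0; it crosses the z-axis at the gridline z = 0; it meets the y-axis at y = 0 (among the integer gridlines).
4. Matching integer coefficients to the picture gives p.

3*x^2 - y^2 - 2*z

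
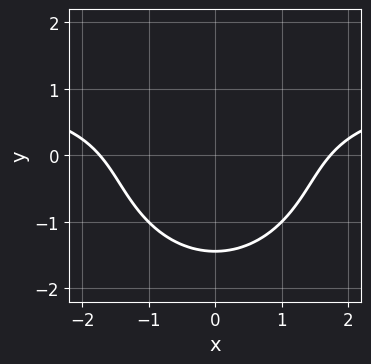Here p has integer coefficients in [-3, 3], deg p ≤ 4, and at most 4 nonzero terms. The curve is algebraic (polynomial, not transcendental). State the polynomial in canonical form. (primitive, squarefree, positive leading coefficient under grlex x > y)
x^2*y + y^3 - x^2 + 3

First, the degree is 3 — the shape is more complex than any degree-2 curve.
Next, symmetries: the x ↦ −x reflection is a symmetry, so x appears only in even powers.
Finally, the integer polynomial consistent with all of this is the stated p.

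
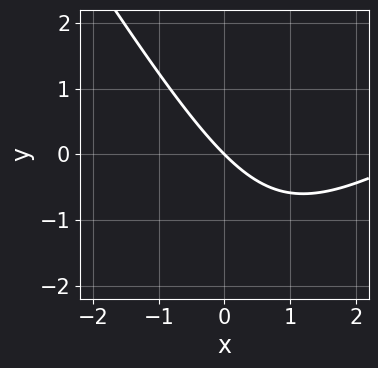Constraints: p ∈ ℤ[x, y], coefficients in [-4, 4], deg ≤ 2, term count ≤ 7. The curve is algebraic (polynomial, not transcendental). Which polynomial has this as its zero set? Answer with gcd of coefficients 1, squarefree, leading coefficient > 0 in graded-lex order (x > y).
x^2 - x*y - y^2 - 3*x - 3*y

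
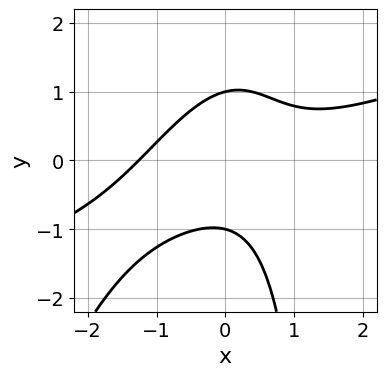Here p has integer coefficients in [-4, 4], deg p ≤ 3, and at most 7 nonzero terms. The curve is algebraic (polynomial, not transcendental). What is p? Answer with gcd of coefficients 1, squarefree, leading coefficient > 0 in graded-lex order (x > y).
The degree is 3 — the shape is more complex than any degree-2 curve.
From the visible intercepts: among the integer gridlines, it crosses the y-axis at y ∈ {-1, 1}.
Fitting integer coefficients to these (and the overall shape) gives p.

x^3 - 3*x^2*y + x*y^2 - 2*y^2 + 2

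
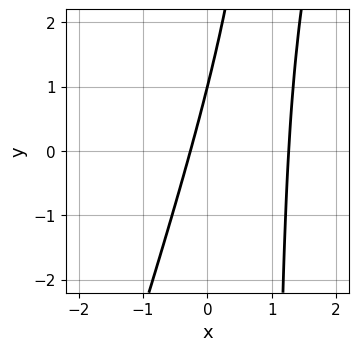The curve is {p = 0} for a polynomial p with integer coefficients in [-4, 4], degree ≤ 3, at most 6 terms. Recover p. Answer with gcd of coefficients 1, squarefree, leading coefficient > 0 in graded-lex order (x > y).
(a) deg p = 2.
(b) Against the integer gridlines: one y-axis crossing is at y = 1.
(c) Solving for integer coefficients yields p as stated.

3*x^2 - x*y - 3*x + y - 1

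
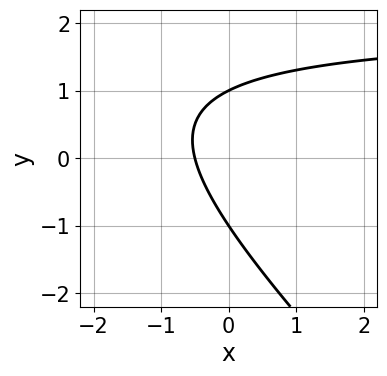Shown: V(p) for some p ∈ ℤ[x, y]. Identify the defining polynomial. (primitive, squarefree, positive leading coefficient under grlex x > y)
x*y + y^2 - 2*x - 1

First, degree: no degree-1 curve has this shape, so deg p = 2.
Then, against the integer gridlines: the y-axis gridline crossings are at y ∈ {-1, 1}.
Finally, these observations pin down the coefficients.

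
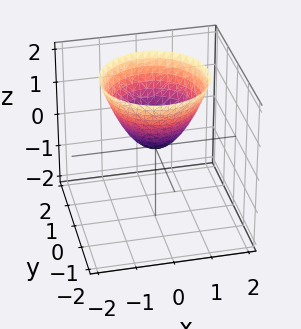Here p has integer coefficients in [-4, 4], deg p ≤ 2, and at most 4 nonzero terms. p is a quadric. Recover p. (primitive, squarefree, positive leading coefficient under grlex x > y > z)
First, the degree is 2 — a paraboloid; a quadric.
Then, symmetry: every cross-section ⟂ z is a circle, so x, y appear only via x² + y².
Then, reading off the gridlines: a circular section at z = 2 has radius between 1 and 2; it crosses the z-axis at the gridline z = 0.
Finally, matching integer coefficients to the picture gives p.

x^2 + y^2 - z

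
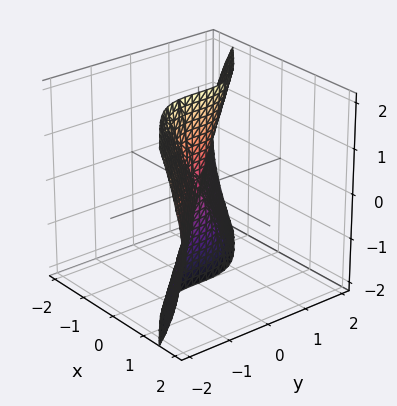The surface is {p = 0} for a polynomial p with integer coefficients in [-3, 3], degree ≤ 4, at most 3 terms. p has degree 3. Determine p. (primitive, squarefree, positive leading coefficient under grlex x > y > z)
1. Degree: the shape is more complex than any degree-2 surface, so deg p = 3.
2. Observable constraints: one y-axis crossing is at y = 0; one x-axis crossing is at x = 0.
3. Matching integer coefficients to the picture gives p. Check: (0, 0, -1) on the z-axis lies on the surface, and p(0, 0, -1) = 0. ✓

x^3 + x*z^2 + y^3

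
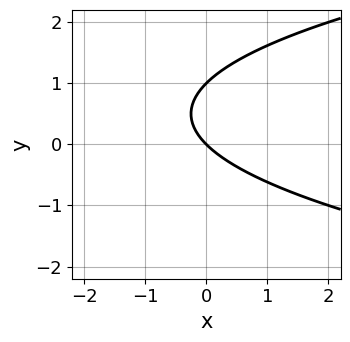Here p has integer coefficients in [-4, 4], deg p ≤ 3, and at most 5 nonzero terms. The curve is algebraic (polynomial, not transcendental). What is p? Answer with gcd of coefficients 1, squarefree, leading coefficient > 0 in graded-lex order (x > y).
(a) deg p = 2. A generic line meets the curve in up to 2 points.
(b) Against the integer gridlines: it meets the x-axis at x = 0 (among the integer gridlines); among the integer gridlines, it crosses the y-axis at y ∈ {0, 1}.
(c) Solving for integer coefficients yields p as stated.

y^2 - x - y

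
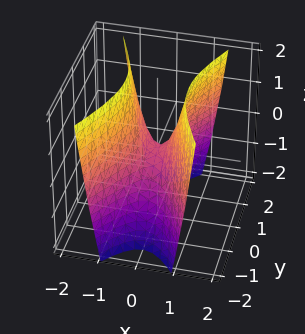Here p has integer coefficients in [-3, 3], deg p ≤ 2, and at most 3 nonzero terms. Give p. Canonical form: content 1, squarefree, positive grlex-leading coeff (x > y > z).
3*x^2 - y^2 - z

First, deg p = 2.
Then, symmetries: mirror symmetry x ↦ −x ⇒ only even powers of x; the y ↦ −y reflection is a symmetry, so y appears only in even powers.
Then, reading off the gridlines: it crosses the y-axis at the gridline y = 0; it meets the x-axis at x = 0 (among the integer gridlines); it meets the z-axis at z = 0 (among the integer gridlines).
Finally, fitting integer coefficients to these (and the overall shape) gives p.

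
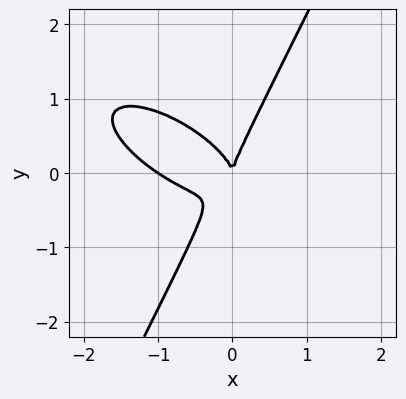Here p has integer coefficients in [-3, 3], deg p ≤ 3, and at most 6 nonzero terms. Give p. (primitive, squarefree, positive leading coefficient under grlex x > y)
1. deg p = 3. No degree-2 curve has this shape.
2. From the axis intercepts and sections: among the integer gridlines, it crosses the x-axis at x ∈ {-1, 0}; it crosses the y-axis at the gridline y = 0.
3. Assembling these constraints gives the stated polynomial.

2*x^3 + 3*x^2*y + 2*x*y^2 - 2*y^3 + 2*x^2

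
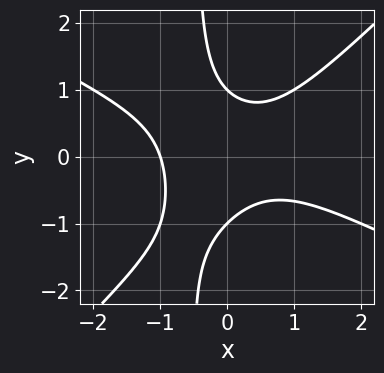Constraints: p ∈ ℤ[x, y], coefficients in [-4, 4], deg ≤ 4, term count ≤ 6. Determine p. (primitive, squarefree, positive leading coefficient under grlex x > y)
x^3 + x^2*y - 2*x*y^2 - y^2 + 1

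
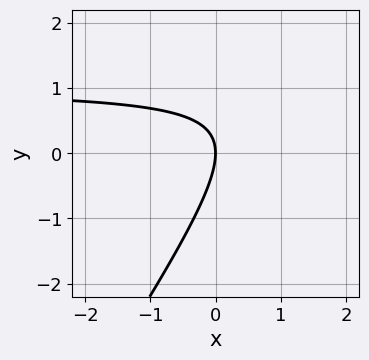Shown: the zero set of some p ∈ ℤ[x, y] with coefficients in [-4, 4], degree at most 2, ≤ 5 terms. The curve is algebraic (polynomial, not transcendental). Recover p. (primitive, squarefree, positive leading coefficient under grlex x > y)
3*x*y - 2*y^2 - 3*x

First, degree: no degree-1 curve has this shape, so deg p = 2.
Next, from the visible intercepts: it crosses the y-axis at the gridline y = 0; it crosses the x-axis at the gridline x = 0.
Finally, assembling these constraints gives the stated polynomial.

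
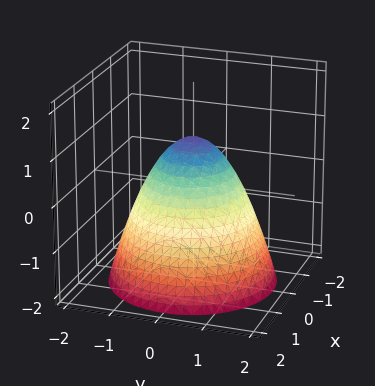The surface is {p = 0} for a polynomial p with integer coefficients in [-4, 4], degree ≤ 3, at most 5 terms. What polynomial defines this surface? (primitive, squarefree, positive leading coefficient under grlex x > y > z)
(a) Degree: no degree-1 surface has this shape, so deg p = 2.
(b) Symmetries: rotational symmetry about the z-axis ⇒ p depends on x, y only through x² + y².
(c) Against the integer gridlines: it crosses the z-axis at the gridline z = 1; a circular section at z = -2 has radius between 1 and 2.
(d) These observations pin down the coefficients.

x^2 + y^2 + z - 1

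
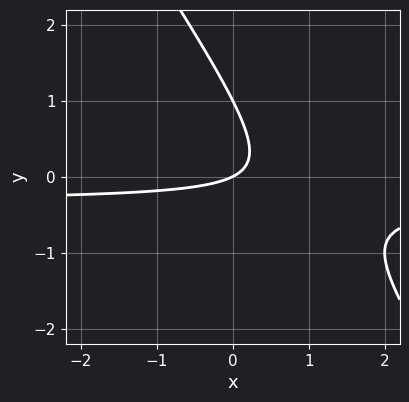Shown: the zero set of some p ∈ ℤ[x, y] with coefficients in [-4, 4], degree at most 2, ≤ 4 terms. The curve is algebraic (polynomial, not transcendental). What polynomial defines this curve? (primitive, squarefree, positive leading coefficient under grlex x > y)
Degree: a generic line meets the curve in up to 2 points, so deg p = 2.
Against the integer gridlines: among the integer gridlines, it crosses the y-axis at y ∈ {0, 1}; it meets the x-axis at x = 0 (among the integer gridlines).
The integer polynomial consistent with all of this is the stated p.

3*x*y + 2*y^2 + x - 2*y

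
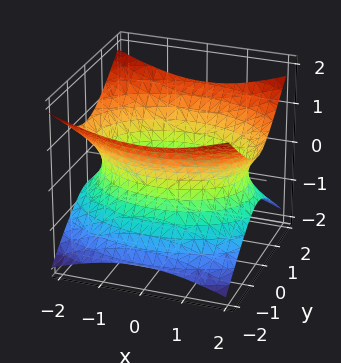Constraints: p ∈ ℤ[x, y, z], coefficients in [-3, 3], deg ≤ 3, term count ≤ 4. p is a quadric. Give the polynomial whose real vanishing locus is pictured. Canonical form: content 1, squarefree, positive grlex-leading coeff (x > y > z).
1. The degree is 2 — an hourglass — one-sheet hyperboloid; a quadric.
2. Symmetries: it's symmetric under x → −x, forcing even powers of x; the z ↦ −z reflection is a symmetry, so z appears only in even powers; mirror symmetry y ↦ −y ⇒ only even powers of y.
3. Checking where it meets the axes: it misses every integer gridline on the z-axis.
4. Solving for integer coefficients yields p as stated.

x^2 + 2*y^2 - 3*z^2 - 3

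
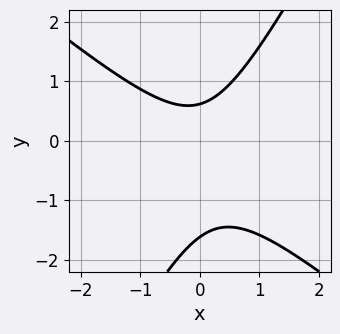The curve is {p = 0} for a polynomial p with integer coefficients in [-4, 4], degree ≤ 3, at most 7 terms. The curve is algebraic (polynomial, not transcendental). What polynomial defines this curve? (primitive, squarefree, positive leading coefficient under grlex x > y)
3*x^2 + 2*x*y - 2*y^2 - 2*y + 2

The degree is 2 — a generic line meets the curve in up to 2 points.
From the axis intercepts and sections: it misses every integer gridline on the x-axis.
Assembling these constraints gives the stated polynomial.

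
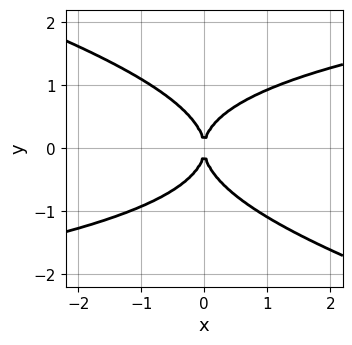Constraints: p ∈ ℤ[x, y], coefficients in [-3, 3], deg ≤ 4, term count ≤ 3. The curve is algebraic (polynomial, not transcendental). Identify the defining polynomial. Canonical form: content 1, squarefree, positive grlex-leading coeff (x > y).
(a) deg p = 4. No degree-3 curve has this shape.
(b) From the visible intercepts: it crosses the y-axis at the gridline y = 0; it crosses the x-axis at the gridline x = 0.
(c) Assembling these constraints gives the stated polynomial.

x*y^3 + 3*y^4 - 3*x^2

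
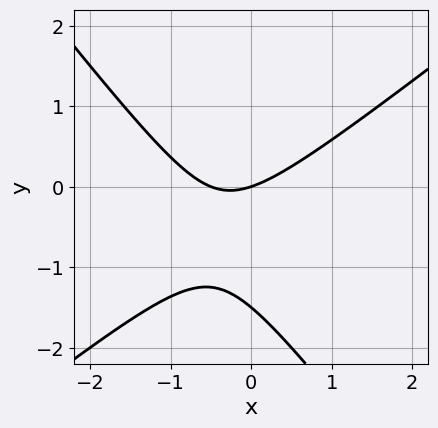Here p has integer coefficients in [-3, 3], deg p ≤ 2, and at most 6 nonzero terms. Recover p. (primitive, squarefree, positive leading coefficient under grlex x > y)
2*x^2 - x*y - 2*y^2 + x - 3*y

1. The degree is 2 — a generic line meets the curve in up to 2 points.
2. From the axis intercepts and sections: it meets the x-axis at x = 0 (among the integer gridlines); it meets the y-axis at y = 0 (among the integer gridlines).
3. The integer polynomial consistent with all of this is the stated p.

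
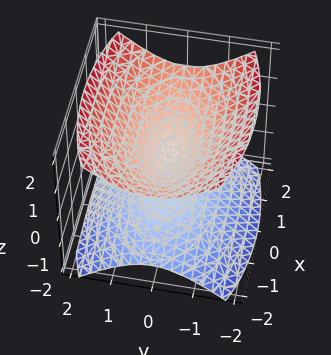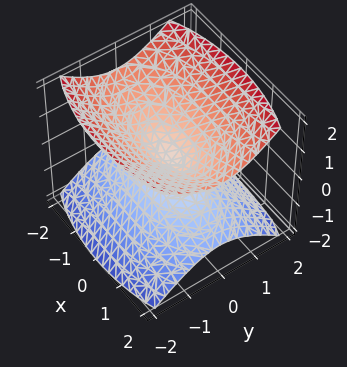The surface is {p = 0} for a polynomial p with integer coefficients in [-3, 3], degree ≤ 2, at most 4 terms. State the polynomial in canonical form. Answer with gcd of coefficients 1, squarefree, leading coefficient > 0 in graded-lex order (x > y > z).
(a) There are 2 components. Treating them together as one polynomial.
(b) Degree: two nappes meeting at a single point; a quadric, so deg p = 2.
(c) Symmetries: mirror symmetry x ↦ −x ⇒ only even powers of x; the y ↦ −y reflection is a symmetry, so y appears only in even powers; it's symmetric under z → −z, forcing even powers of z.
(d) Reading off the gridlines: one x-axis crossing is at x = 0; it meets the z-axis at z = 0 (among the integer gridlines); it meets the y-axis at y = 0 (among the integer gridlines).
(e) The integer polynomial consistent with all of this is the stated p.

x^2 + 3*y^2 - 3*z^2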